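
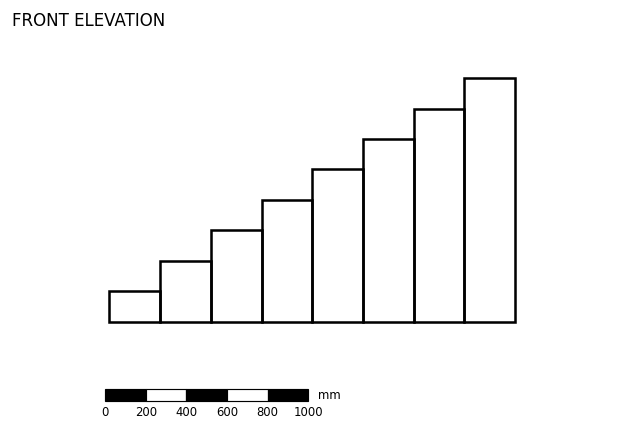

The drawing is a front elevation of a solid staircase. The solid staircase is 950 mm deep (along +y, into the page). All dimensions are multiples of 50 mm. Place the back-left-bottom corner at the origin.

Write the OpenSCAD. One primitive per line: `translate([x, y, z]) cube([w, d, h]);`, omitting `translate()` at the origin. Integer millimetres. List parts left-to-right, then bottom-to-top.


cube([250, 950, 150]);
translate([250, 0, 0]) cube([250, 950, 300]);
translate([500, 0, 0]) cube([250, 950, 450]);
translate([750, 0, 0]) cube([250, 950, 600]);
translate([1000, 0, 0]) cube([250, 950, 750]);
translate([1250, 0, 0]) cube([250, 950, 900]);
translate([1500, 0, 0]) cube([250, 950, 1050]);
translate([1750, 0, 0]) cube([250, 950, 1200]);


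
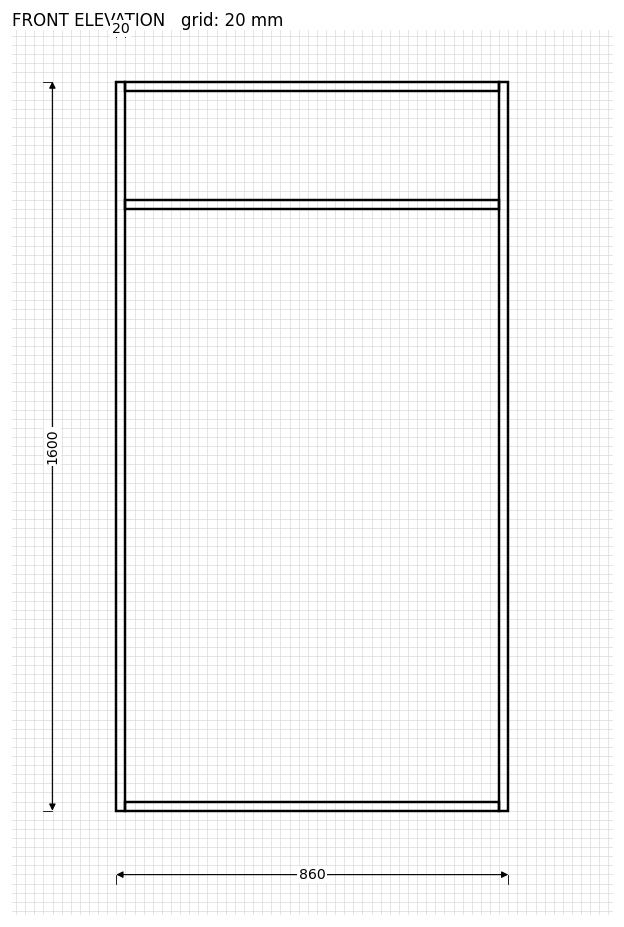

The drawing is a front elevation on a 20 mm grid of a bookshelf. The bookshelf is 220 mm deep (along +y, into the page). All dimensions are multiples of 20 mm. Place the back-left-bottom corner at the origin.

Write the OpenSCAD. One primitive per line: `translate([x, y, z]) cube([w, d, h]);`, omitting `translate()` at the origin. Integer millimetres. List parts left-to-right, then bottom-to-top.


cube([20, 220, 1600]);
translate([20, 0, 0]) cube([820, 220, 20]);
translate([20, 0, 1320]) cube([820, 220, 20]);
translate([20, 0, 1580]) cube([820, 220, 20]);
translate([840, 0, 0]) cube([20, 220, 1600]);


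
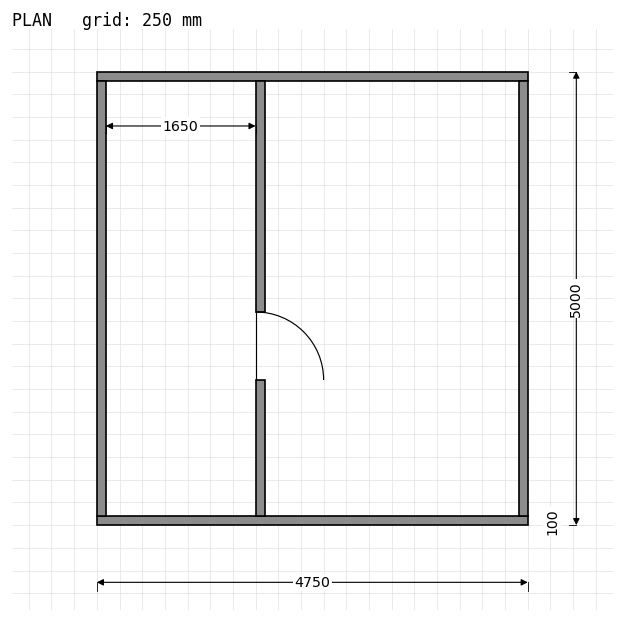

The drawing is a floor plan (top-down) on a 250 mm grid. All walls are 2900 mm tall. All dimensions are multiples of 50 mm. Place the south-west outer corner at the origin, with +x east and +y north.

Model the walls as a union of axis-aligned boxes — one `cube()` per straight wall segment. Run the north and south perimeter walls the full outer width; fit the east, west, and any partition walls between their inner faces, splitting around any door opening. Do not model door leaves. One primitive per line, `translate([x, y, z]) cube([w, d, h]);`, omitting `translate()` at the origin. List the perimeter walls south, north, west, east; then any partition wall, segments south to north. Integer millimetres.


cube([4750, 100, 2900]);
translate([0, 4900, 0]) cube([4750, 100, 2900]);
translate([0, 100, 0]) cube([100, 4800, 2900]);
translate([4650, 100, 0]) cube([100, 4800, 2900]);
translate([1750, 100, 0]) cube([100, 1500, 2900]);
translate([1750, 2350, 0]) cube([100, 2550, 2900]);


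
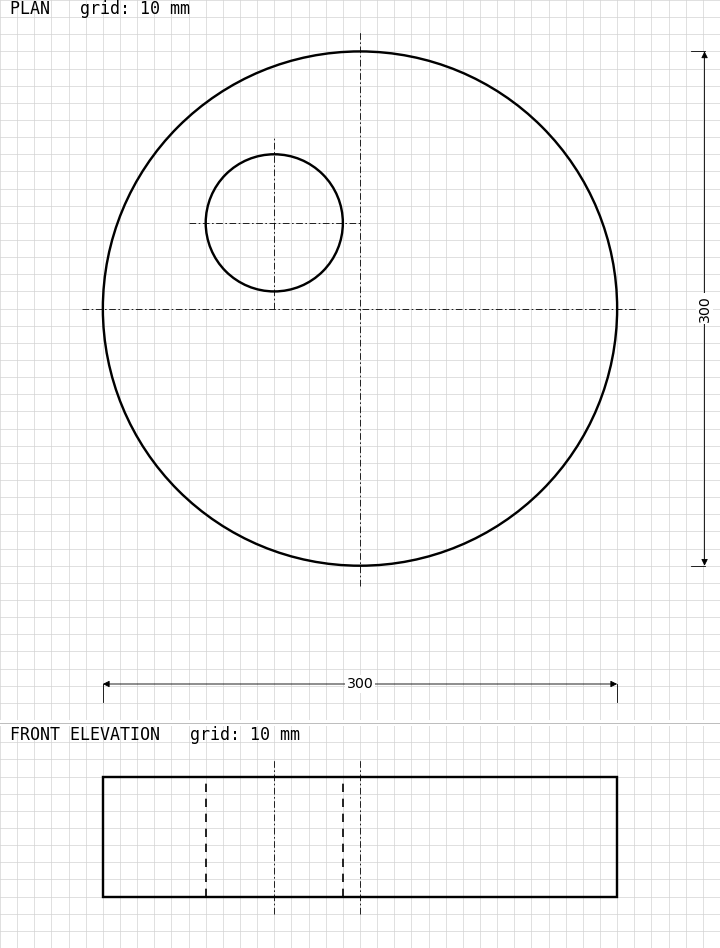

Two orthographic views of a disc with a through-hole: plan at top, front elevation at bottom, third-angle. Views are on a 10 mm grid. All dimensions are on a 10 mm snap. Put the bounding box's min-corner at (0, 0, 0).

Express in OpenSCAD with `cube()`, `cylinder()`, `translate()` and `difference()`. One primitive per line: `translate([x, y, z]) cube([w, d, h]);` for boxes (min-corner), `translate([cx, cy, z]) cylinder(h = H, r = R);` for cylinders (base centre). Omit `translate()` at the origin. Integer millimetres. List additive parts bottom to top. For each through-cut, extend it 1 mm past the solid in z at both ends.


difference() {
  translate([150, 150, 0]) cylinder(h = 70, r = 150);
  translate([100, 200, -1]) cylinder(h = 72, r = 40);
}


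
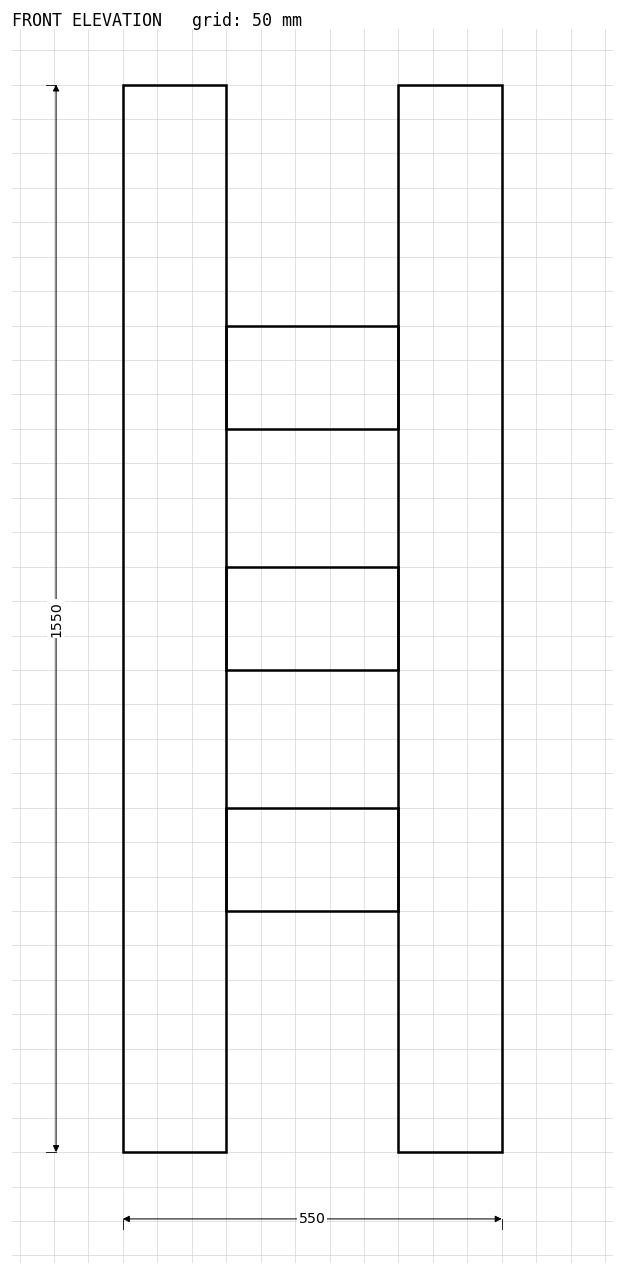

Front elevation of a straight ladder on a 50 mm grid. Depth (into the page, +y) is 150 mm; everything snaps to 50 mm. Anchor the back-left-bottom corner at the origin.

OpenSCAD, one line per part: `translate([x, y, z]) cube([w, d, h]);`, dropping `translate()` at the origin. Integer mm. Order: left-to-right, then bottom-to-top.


cube([150, 150, 1550]);
translate([150, 0, 350]) cube([250, 150, 150]);
translate([150, 0, 700]) cube([250, 150, 150]);
translate([150, 0, 1050]) cube([250, 150, 150]);
translate([400, 0, 0]) cube([150, 150, 1550]);


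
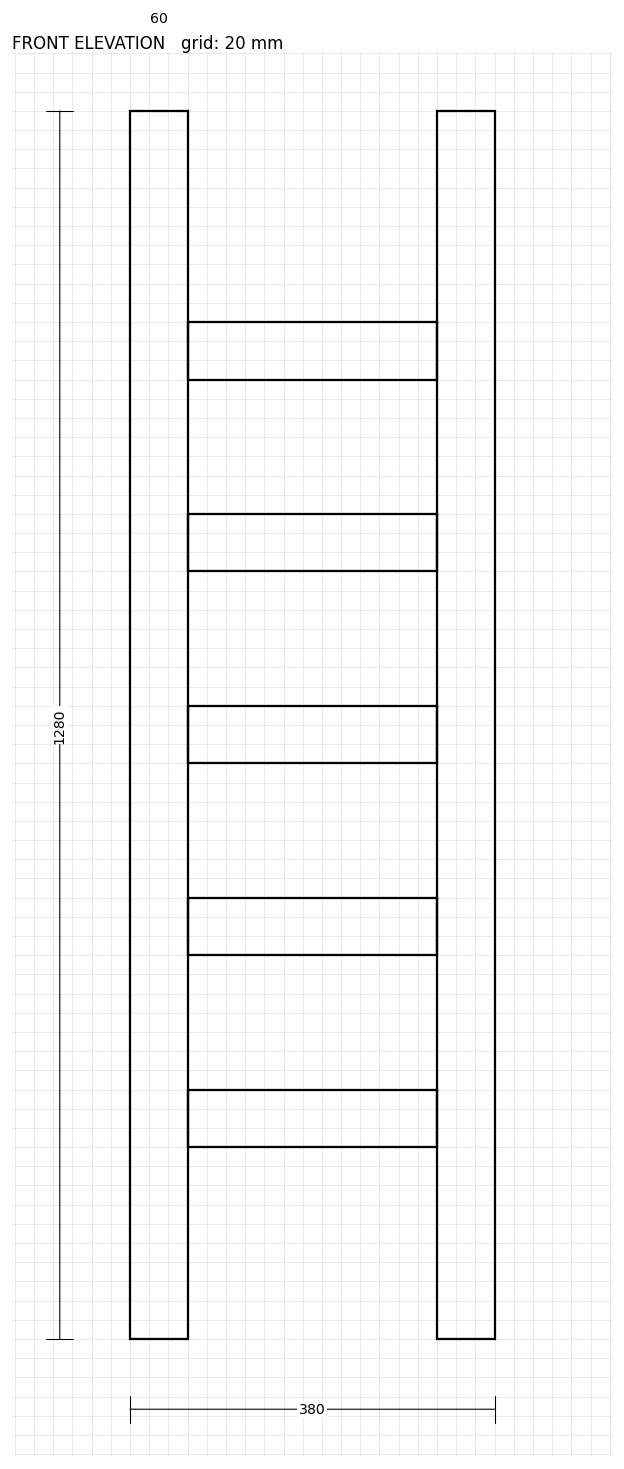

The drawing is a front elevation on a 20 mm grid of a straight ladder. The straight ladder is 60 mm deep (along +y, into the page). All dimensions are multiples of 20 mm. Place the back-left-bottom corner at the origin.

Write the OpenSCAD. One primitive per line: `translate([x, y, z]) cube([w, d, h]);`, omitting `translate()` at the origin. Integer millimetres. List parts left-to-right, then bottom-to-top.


cube([60, 60, 1280]);
translate([60, 0, 200]) cube([260, 60, 60]);
translate([60, 0, 400]) cube([260, 60, 60]);
translate([60, 0, 600]) cube([260, 60, 60]);
translate([60, 0, 800]) cube([260, 60, 60]);
translate([60, 0, 1000]) cube([260, 60, 60]);
translate([320, 0, 0]) cube([60, 60, 1280]);


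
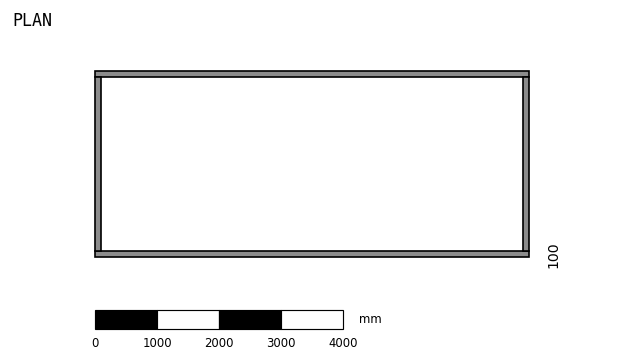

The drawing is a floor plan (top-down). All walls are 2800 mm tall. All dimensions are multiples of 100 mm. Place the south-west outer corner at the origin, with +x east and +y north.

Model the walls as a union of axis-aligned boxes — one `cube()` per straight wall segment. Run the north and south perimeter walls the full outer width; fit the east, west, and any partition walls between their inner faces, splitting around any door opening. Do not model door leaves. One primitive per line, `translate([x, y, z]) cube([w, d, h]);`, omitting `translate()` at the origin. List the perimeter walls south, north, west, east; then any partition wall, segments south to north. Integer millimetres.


cube([7000, 100, 2800]);
translate([0, 2900, 0]) cube([7000, 100, 2800]);
translate([0, 100, 0]) cube([100, 2800, 2800]);
translate([6900, 100, 0]) cube([100, 2800, 2800]);


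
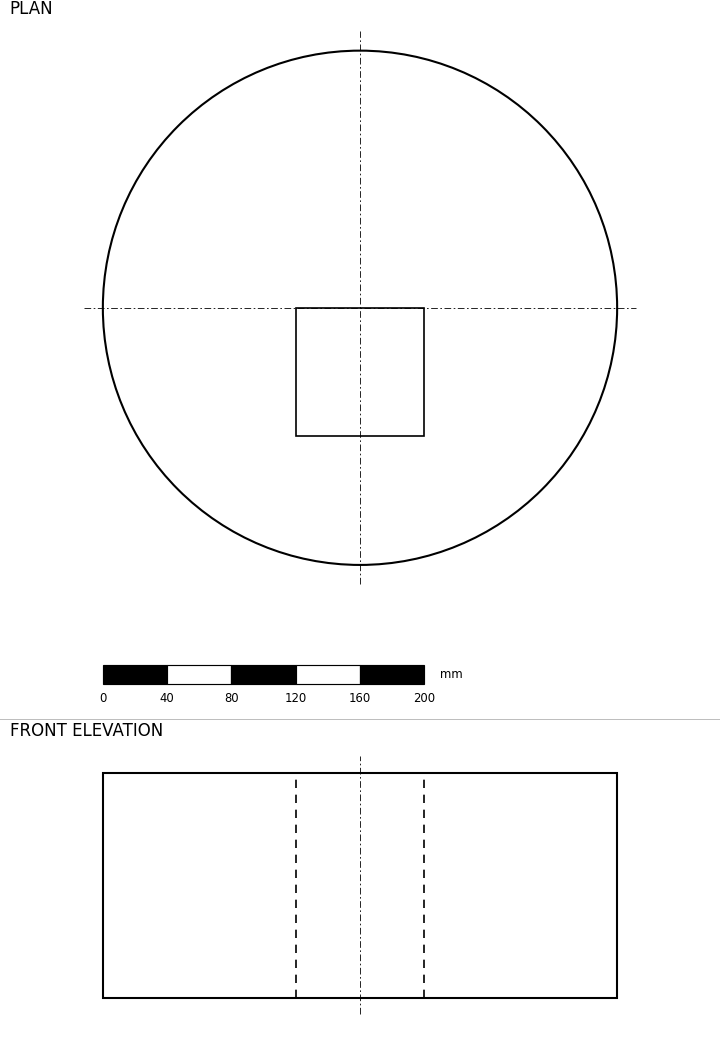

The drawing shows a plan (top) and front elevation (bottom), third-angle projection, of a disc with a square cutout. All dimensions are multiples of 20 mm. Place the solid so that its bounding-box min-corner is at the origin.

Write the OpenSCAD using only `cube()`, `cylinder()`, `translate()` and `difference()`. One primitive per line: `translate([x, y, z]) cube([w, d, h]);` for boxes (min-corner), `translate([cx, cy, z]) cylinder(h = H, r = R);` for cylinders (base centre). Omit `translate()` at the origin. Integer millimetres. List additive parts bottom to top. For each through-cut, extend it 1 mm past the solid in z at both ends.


difference() {
  translate([160, 160, 0]) cylinder(h = 140, r = 160);
  translate([120, 80, -1]) cube([80, 80, 142]);
}


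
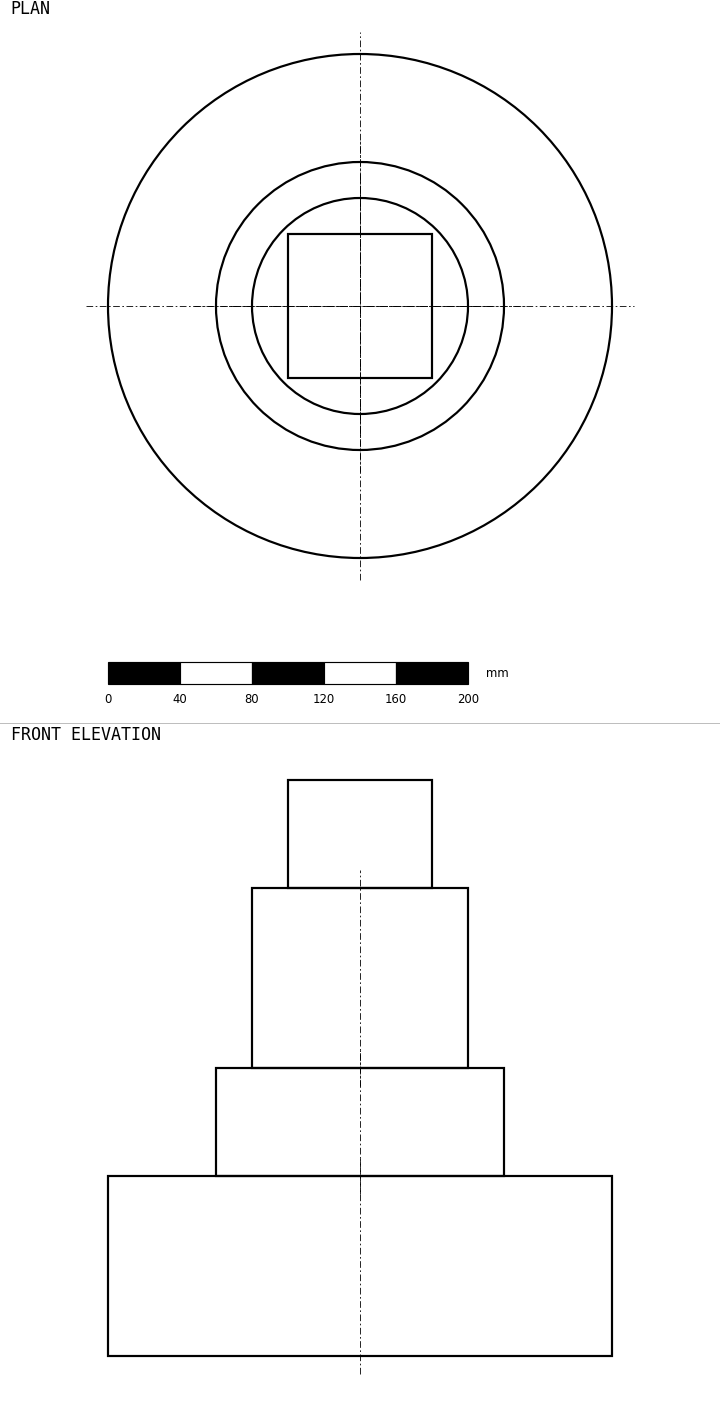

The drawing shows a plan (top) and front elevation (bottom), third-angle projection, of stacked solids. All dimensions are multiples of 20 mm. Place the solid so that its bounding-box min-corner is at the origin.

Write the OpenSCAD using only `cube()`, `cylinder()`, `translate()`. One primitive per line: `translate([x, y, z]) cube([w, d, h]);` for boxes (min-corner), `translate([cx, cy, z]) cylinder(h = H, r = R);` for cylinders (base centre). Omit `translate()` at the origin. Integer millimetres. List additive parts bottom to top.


translate([140, 140, 0]) cylinder(h = 100, r = 140);
translate([140, 140, 100]) cylinder(h = 60, r = 80);
translate([140, 140, 160]) cylinder(h = 100, r = 60);
translate([100, 100, 260]) cube([80, 80, 60]);


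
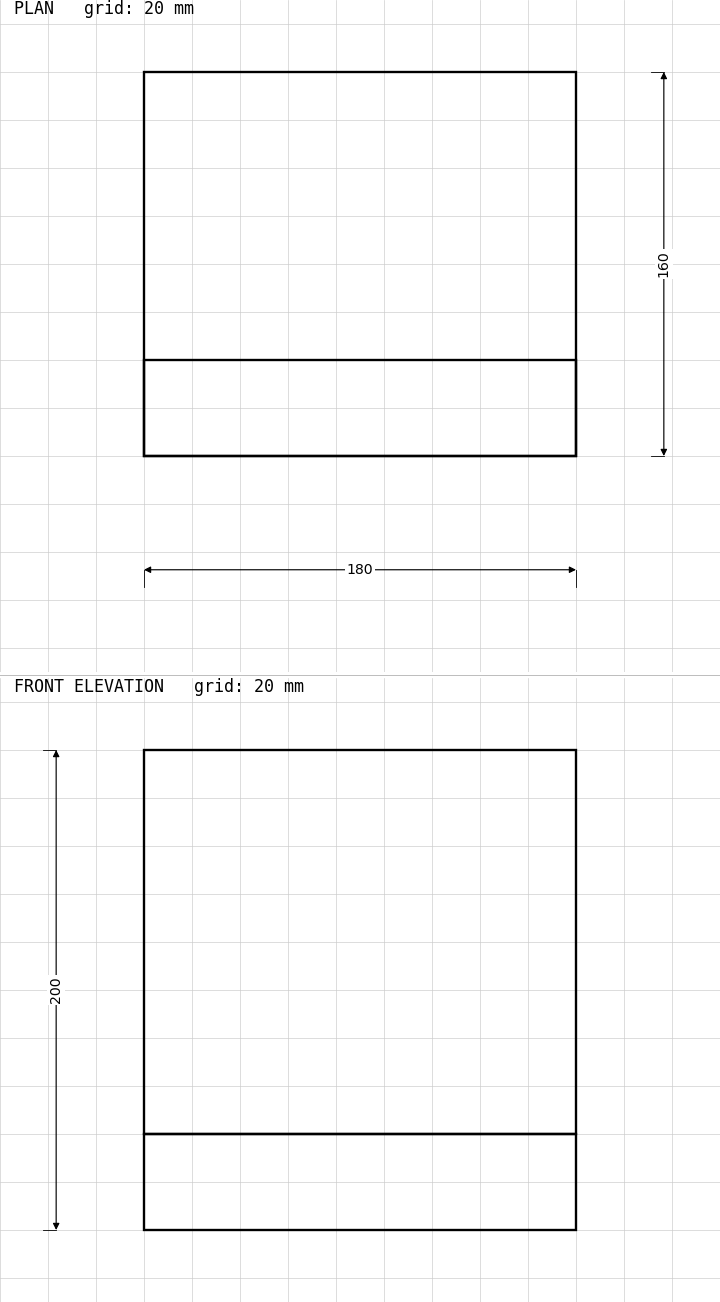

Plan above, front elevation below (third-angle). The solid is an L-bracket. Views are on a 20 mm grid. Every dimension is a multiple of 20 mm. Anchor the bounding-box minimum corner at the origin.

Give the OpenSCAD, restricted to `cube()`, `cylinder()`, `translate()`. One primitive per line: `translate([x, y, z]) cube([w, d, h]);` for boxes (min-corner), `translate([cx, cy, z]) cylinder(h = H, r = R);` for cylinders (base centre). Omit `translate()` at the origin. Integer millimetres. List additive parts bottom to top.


cube([180, 160, 40]);
translate([0, 0, 40]) cube([180, 40, 160]);


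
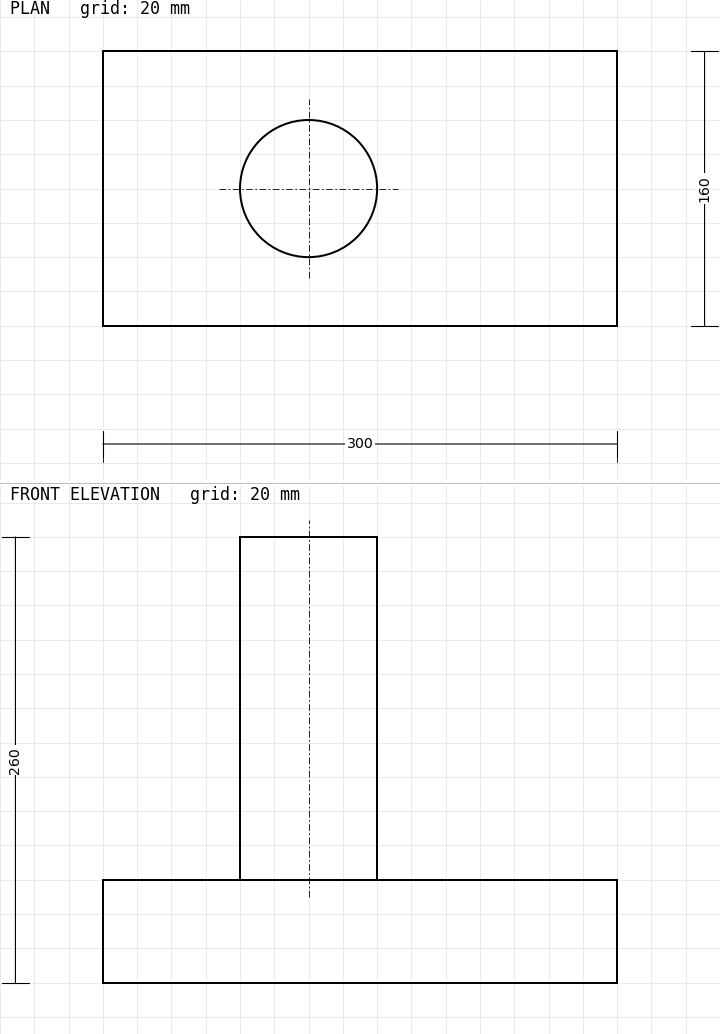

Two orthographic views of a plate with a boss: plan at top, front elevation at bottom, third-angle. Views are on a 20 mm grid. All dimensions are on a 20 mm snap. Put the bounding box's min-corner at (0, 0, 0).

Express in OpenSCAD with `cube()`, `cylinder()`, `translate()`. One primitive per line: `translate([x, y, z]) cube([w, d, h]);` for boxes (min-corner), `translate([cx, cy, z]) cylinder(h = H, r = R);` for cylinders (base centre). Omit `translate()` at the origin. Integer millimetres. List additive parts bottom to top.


cube([300, 160, 60]);
translate([120, 80, 60]) cylinder(h = 200, r = 40);


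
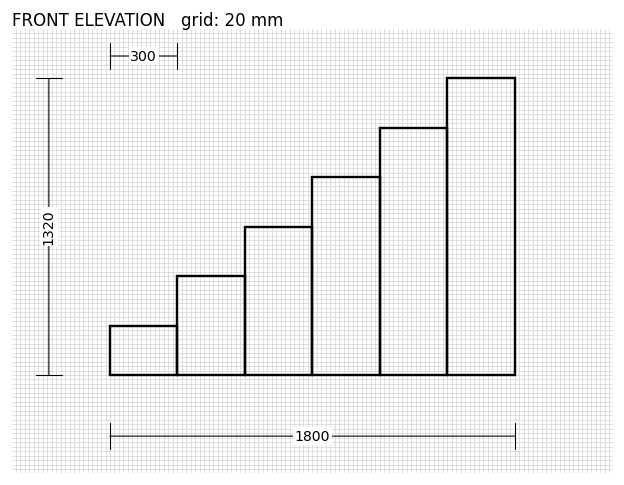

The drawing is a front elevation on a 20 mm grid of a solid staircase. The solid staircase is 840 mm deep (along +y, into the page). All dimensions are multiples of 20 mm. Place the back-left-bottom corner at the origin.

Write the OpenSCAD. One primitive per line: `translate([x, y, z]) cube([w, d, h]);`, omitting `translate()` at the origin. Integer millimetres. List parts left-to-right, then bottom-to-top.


cube([300, 840, 220]);
translate([300, 0, 0]) cube([300, 840, 440]);
translate([600, 0, 0]) cube([300, 840, 660]);
translate([900, 0, 0]) cube([300, 840, 880]);
translate([1200, 0, 0]) cube([300, 840, 1100]);
translate([1500, 0, 0]) cube([300, 840, 1320]);


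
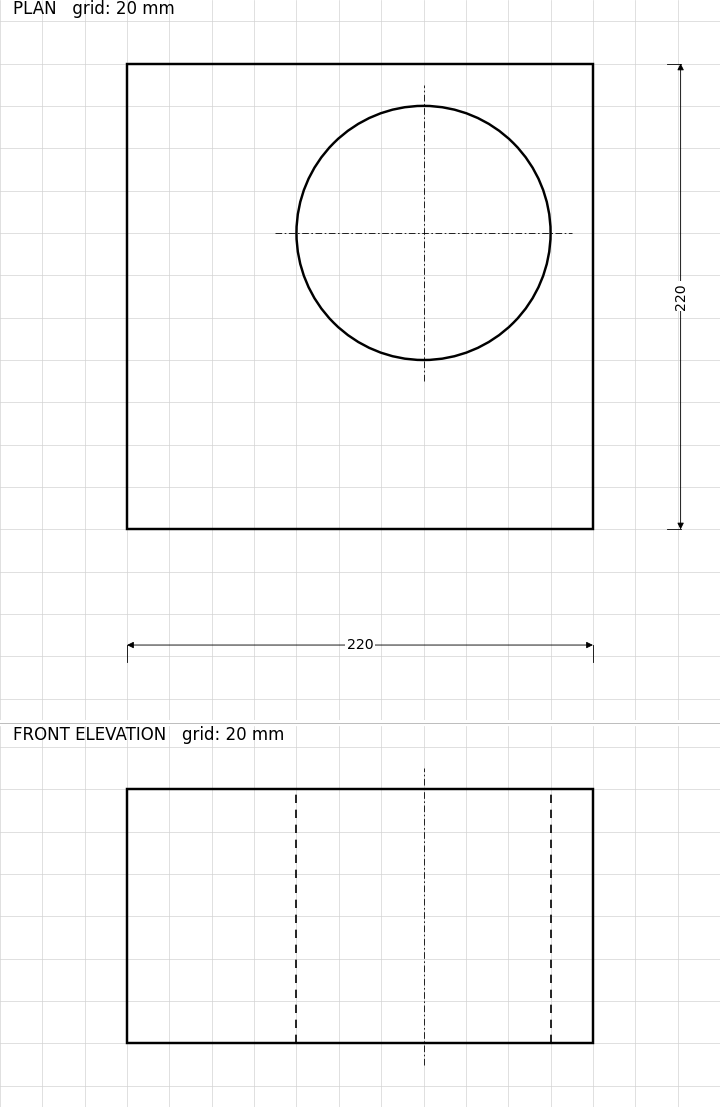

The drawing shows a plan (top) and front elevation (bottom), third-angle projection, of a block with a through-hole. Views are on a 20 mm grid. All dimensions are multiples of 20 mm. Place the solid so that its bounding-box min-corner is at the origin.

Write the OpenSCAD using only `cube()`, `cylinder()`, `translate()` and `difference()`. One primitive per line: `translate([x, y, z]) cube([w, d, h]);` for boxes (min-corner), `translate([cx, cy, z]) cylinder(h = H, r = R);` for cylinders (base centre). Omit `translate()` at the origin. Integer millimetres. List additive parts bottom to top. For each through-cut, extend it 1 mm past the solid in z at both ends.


difference() {
  cube([220, 220, 120]);
  translate([140, 140, -1]) cylinder(h = 122, r = 60);
}


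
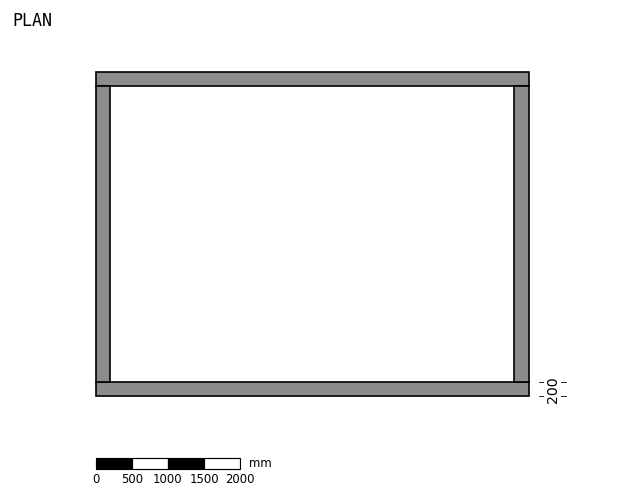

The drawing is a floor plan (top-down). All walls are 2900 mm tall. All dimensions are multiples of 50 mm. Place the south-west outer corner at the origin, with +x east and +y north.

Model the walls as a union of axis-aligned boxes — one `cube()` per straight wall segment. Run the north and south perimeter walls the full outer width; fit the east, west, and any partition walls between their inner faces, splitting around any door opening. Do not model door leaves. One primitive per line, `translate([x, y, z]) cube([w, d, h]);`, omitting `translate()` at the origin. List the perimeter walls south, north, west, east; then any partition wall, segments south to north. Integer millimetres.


cube([6000, 200, 2900]);
translate([0, 4300, 0]) cube([6000, 200, 2900]);
translate([0, 200, 0]) cube([200, 4100, 2900]);
translate([5800, 200, 0]) cube([200, 4100, 2900]);


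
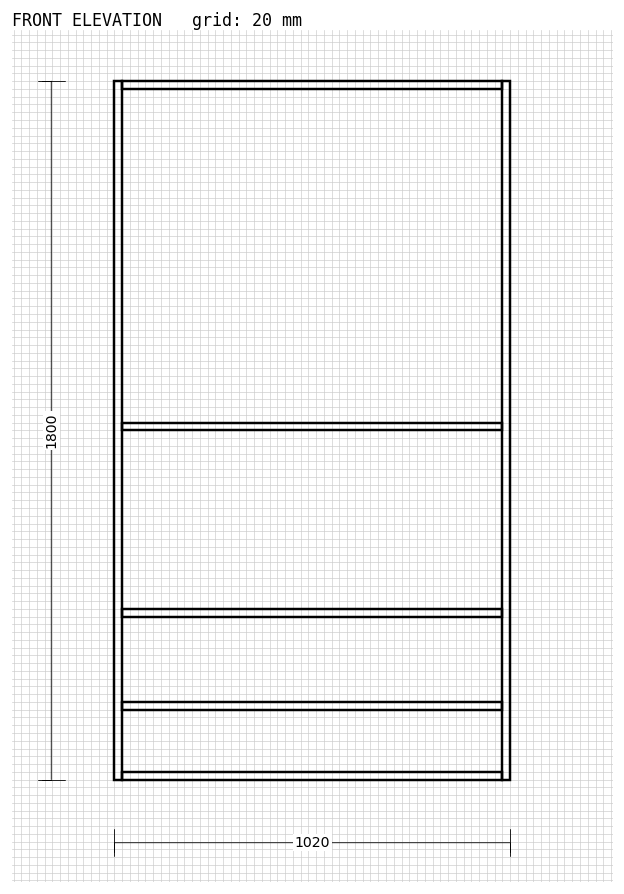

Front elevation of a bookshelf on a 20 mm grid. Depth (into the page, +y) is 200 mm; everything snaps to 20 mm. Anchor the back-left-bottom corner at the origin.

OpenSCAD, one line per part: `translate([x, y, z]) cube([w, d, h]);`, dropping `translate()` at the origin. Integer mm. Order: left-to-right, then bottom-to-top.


cube([20, 200, 1800]);
translate([20, 0, 0]) cube([980, 200, 20]);
translate([20, 0, 180]) cube([980, 200, 20]);
translate([20, 0, 420]) cube([980, 200, 20]);
translate([20, 0, 900]) cube([980, 200, 20]);
translate([20, 0, 1780]) cube([980, 200, 20]);
translate([1000, 0, 0]) cube([20, 200, 1800]);


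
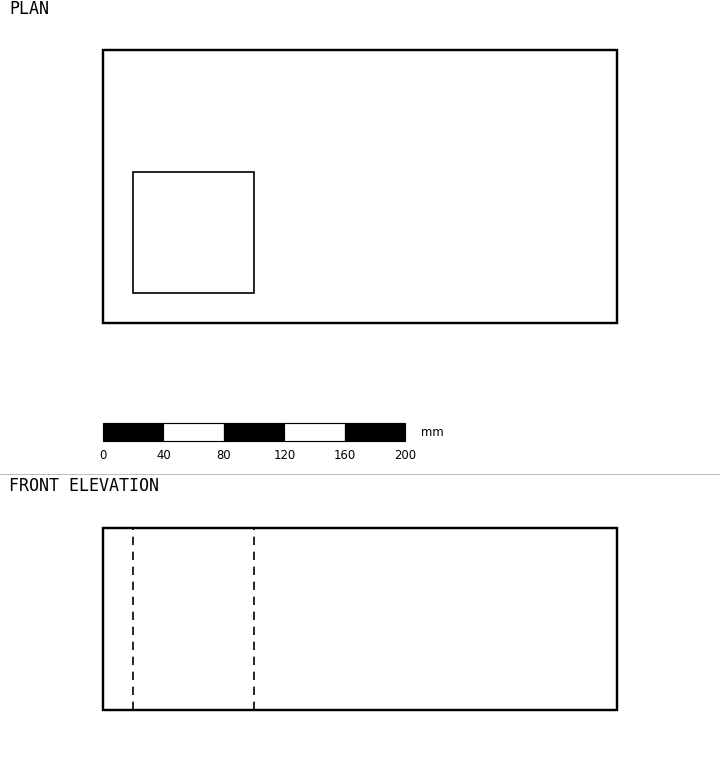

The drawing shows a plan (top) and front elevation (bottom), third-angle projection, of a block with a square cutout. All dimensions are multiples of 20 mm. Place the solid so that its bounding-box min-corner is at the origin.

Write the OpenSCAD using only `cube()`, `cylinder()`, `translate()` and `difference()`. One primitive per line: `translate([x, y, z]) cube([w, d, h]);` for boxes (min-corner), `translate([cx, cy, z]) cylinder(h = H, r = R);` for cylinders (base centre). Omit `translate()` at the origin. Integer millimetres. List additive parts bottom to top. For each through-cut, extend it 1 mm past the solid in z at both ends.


difference() {
  cube([340, 180, 120]);
  translate([20, 20, -1]) cube([80, 80, 122]);
}


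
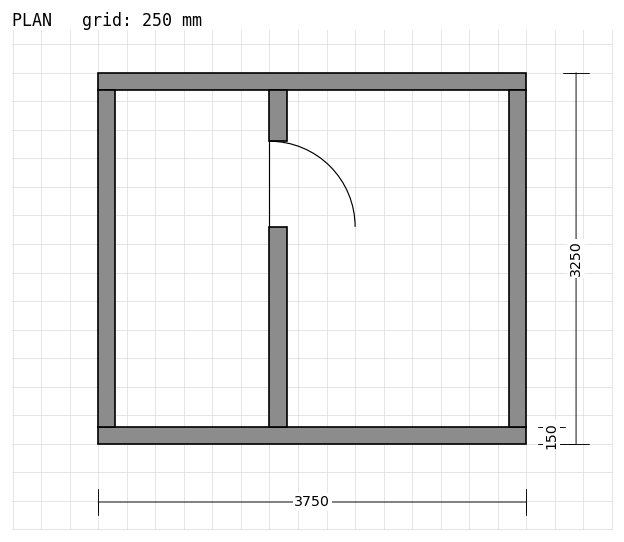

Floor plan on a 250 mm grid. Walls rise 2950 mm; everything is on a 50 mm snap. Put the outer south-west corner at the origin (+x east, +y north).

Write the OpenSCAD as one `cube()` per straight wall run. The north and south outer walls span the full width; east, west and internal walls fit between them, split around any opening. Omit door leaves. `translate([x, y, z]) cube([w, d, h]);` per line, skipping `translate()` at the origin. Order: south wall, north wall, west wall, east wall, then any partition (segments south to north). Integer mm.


cube([3750, 150, 2950]);
translate([0, 3100, 0]) cube([3750, 150, 2950]);
translate([0, 150, 0]) cube([150, 2950, 2950]);
translate([3600, 150, 0]) cube([150, 2950, 2950]);
translate([1500, 150, 0]) cube([150, 1750, 2950]);
translate([1500, 2650, 0]) cube([150, 450, 2950]);


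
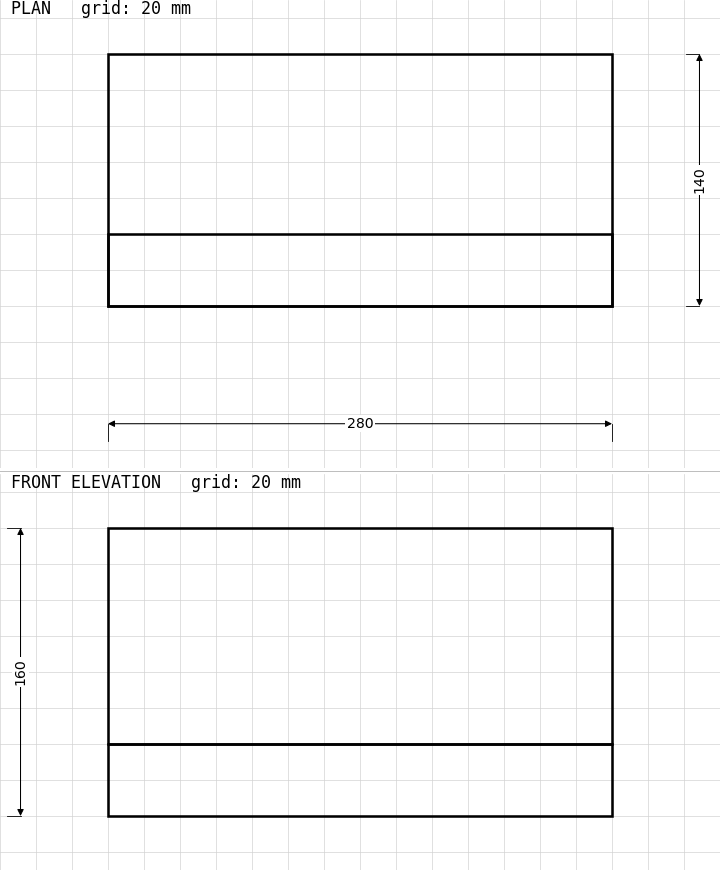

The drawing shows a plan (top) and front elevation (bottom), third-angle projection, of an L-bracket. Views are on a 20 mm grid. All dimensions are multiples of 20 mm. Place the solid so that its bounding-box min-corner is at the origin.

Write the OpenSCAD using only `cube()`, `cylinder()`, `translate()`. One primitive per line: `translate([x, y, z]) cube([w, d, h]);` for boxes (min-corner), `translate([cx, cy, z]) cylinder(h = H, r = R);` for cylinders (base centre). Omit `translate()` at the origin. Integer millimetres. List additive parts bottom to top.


cube([280, 140, 40]);
translate([0, 0, 40]) cube([280, 40, 120]);


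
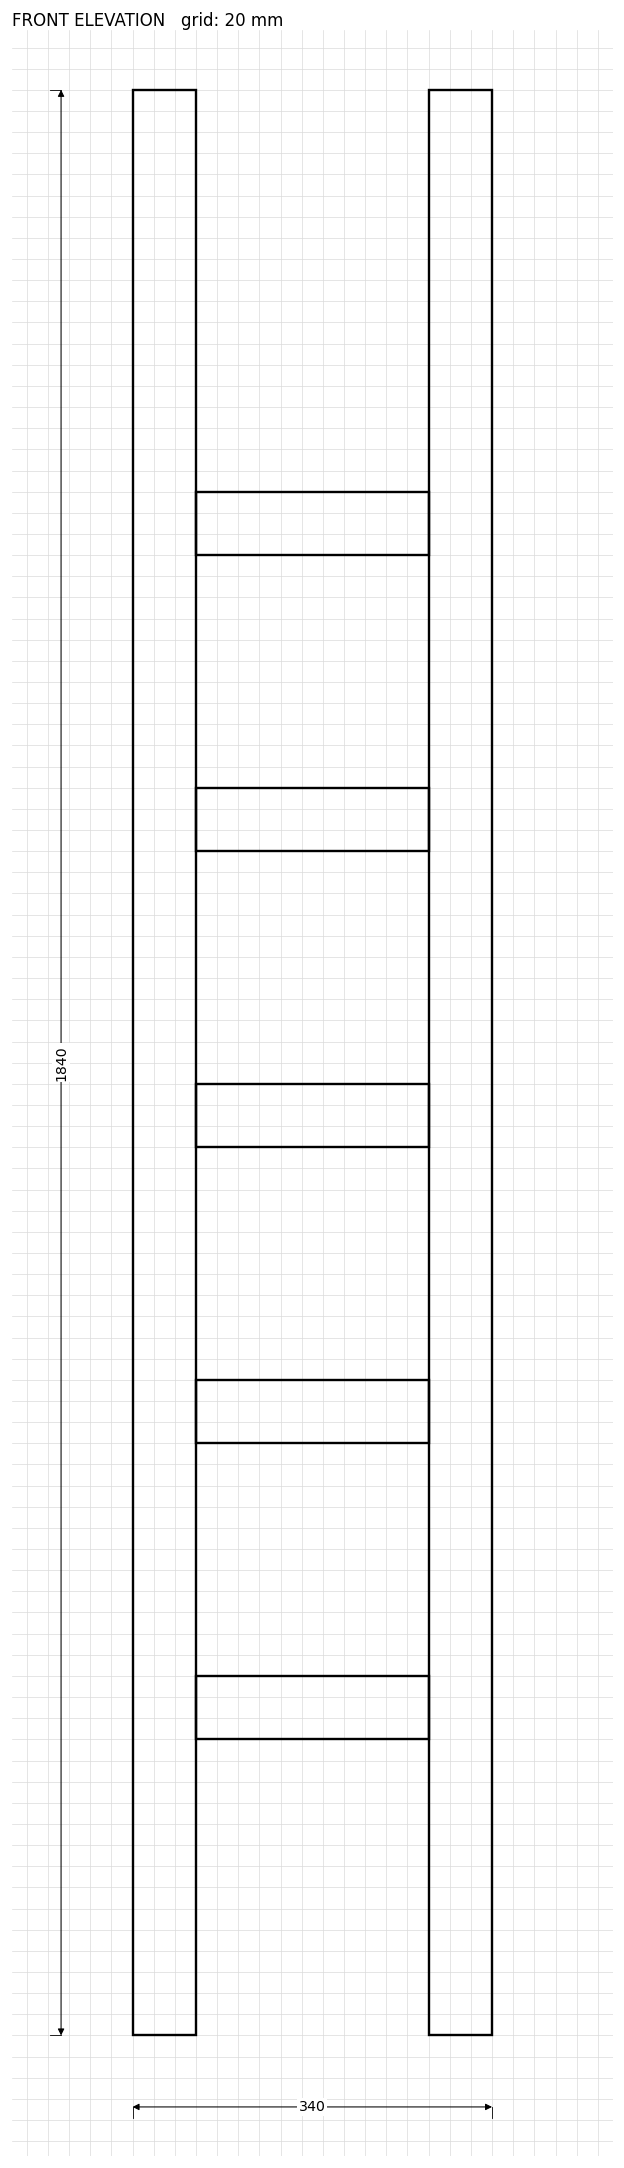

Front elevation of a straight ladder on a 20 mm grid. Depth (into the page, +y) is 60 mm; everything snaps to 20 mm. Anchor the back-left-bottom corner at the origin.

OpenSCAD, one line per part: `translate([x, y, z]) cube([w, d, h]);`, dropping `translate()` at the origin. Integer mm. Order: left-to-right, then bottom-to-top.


cube([60, 60, 1840]);
translate([60, 0, 280]) cube([220, 60, 60]);
translate([60, 0, 560]) cube([220, 60, 60]);
translate([60, 0, 840]) cube([220, 60, 60]);
translate([60, 0, 1120]) cube([220, 60, 60]);
translate([60, 0, 1400]) cube([220, 60, 60]);
translate([280, 0, 0]) cube([60, 60, 1840]);


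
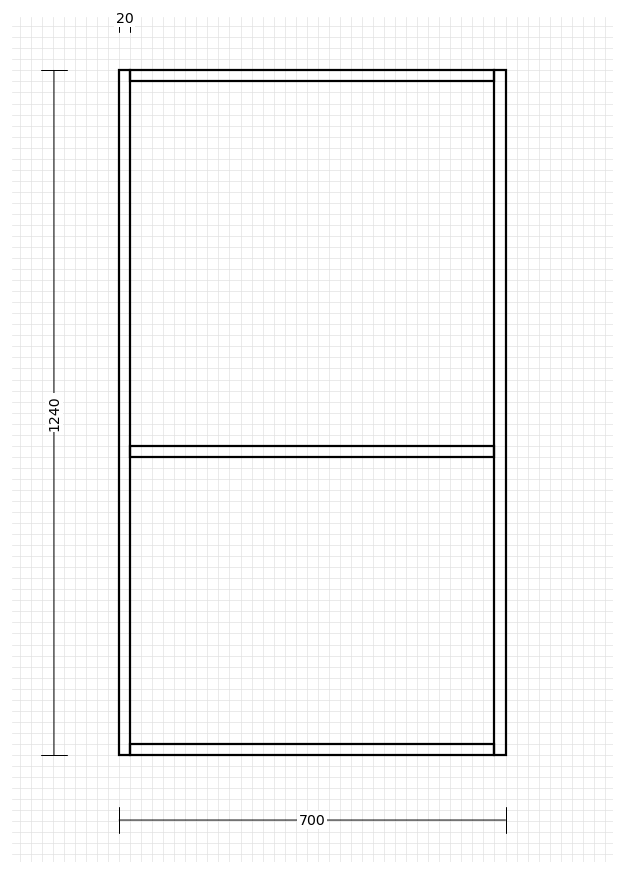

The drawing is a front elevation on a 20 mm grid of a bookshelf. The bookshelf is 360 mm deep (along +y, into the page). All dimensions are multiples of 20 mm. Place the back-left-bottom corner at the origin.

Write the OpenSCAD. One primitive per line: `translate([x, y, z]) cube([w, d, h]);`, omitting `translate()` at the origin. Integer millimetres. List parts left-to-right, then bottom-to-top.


cube([20, 360, 1240]);
translate([20, 0, 0]) cube([660, 360, 20]);
translate([20, 0, 540]) cube([660, 360, 20]);
translate([20, 0, 1220]) cube([660, 360, 20]);
translate([680, 0, 0]) cube([20, 360, 1240]);


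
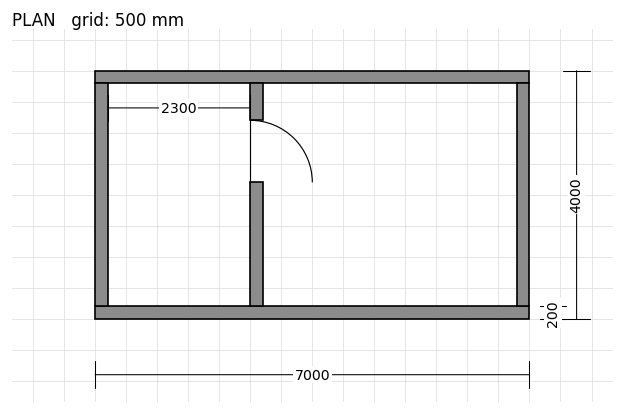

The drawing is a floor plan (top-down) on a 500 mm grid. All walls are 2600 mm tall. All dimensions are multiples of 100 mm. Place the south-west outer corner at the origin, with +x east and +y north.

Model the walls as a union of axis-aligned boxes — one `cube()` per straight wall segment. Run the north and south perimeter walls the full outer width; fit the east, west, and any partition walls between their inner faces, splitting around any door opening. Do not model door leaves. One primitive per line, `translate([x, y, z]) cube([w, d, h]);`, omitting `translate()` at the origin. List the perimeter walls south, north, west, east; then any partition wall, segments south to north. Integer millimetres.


cube([7000, 200, 2600]);
translate([0, 3800, 0]) cube([7000, 200, 2600]);
translate([0, 200, 0]) cube([200, 3600, 2600]);
translate([6800, 200, 0]) cube([200, 3600, 2600]);
translate([2500, 200, 0]) cube([200, 2000, 2600]);
translate([2500, 3200, 0]) cube([200, 600, 2600]);


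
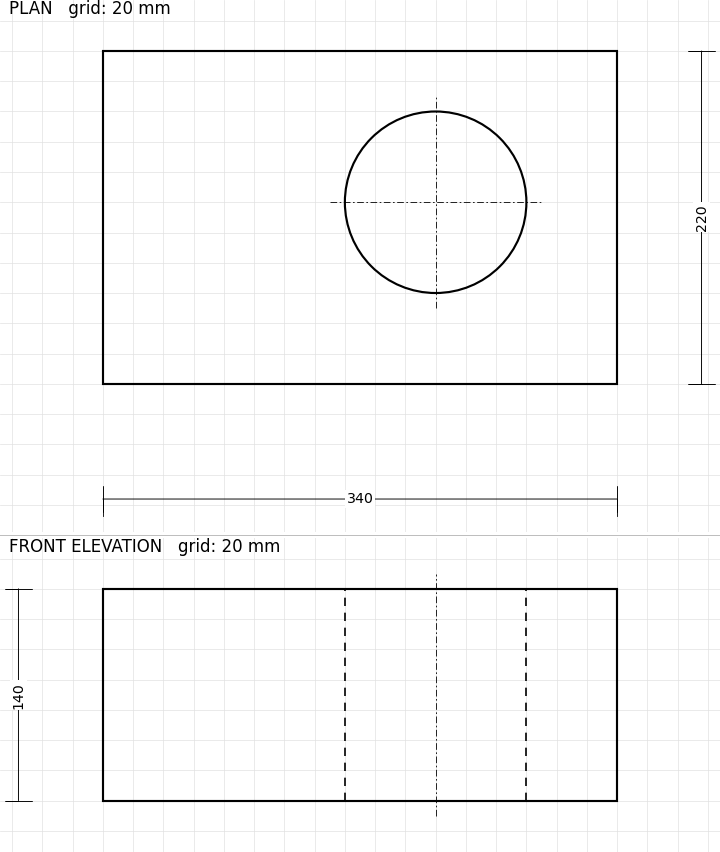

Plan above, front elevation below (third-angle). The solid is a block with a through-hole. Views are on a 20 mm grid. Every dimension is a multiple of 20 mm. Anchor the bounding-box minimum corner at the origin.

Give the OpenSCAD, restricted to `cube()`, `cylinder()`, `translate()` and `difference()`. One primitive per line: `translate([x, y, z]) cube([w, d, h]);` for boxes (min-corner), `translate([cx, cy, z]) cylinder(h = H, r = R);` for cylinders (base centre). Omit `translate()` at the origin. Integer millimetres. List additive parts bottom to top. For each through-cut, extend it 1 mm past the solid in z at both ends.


difference() {
  cube([340, 220, 140]);
  translate([220, 120, -1]) cylinder(h = 142, r = 60);
}


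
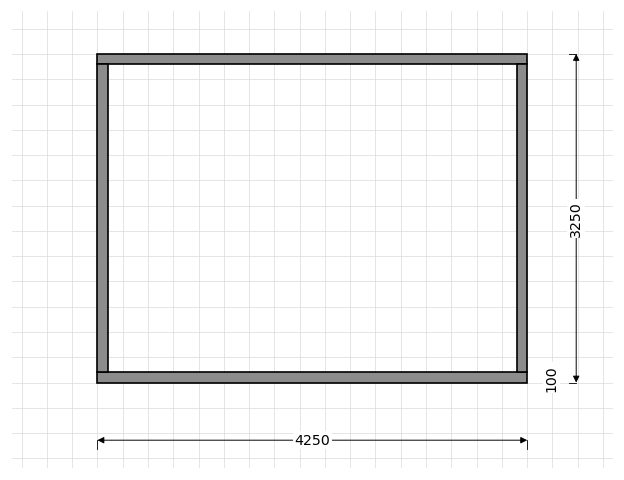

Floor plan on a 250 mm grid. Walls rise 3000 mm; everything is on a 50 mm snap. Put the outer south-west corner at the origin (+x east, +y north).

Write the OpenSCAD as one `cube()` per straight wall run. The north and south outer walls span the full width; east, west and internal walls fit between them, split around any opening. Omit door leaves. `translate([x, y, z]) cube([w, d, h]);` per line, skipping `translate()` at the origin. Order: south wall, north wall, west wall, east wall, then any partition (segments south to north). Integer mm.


cube([4250, 100, 3000]);
translate([0, 3150, 0]) cube([4250, 100, 3000]);
translate([0, 100, 0]) cube([100, 3050, 3000]);
translate([4150, 100, 0]) cube([100, 3050, 3000]);


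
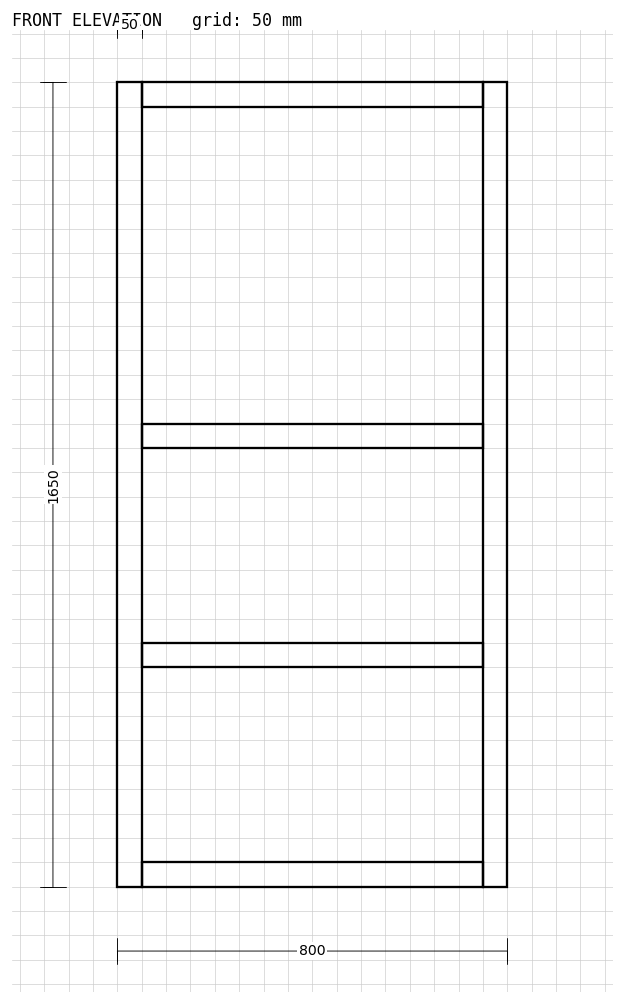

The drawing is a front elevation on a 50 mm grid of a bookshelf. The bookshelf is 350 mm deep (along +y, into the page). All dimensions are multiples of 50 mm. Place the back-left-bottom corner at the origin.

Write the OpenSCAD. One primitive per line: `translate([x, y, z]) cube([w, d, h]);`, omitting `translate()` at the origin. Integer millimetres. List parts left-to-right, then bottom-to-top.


cube([50, 350, 1650]);
translate([50, 0, 0]) cube([700, 350, 50]);
translate([50, 0, 450]) cube([700, 350, 50]);
translate([50, 0, 900]) cube([700, 350, 50]);
translate([50, 0, 1600]) cube([700, 350, 50]);
translate([750, 0, 0]) cube([50, 350, 1650]);


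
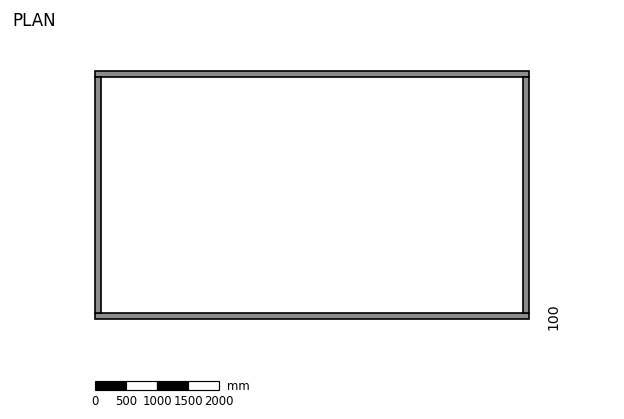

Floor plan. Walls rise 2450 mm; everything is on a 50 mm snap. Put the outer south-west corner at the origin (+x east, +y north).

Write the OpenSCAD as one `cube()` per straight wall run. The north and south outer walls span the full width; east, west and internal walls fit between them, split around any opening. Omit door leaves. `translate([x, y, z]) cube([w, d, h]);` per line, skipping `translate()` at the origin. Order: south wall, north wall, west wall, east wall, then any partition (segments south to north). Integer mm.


cube([7000, 100, 2450]);
translate([0, 3900, 0]) cube([7000, 100, 2450]);
translate([0, 100, 0]) cube([100, 3800, 2450]);
translate([6900, 100, 0]) cube([100, 3800, 2450]);


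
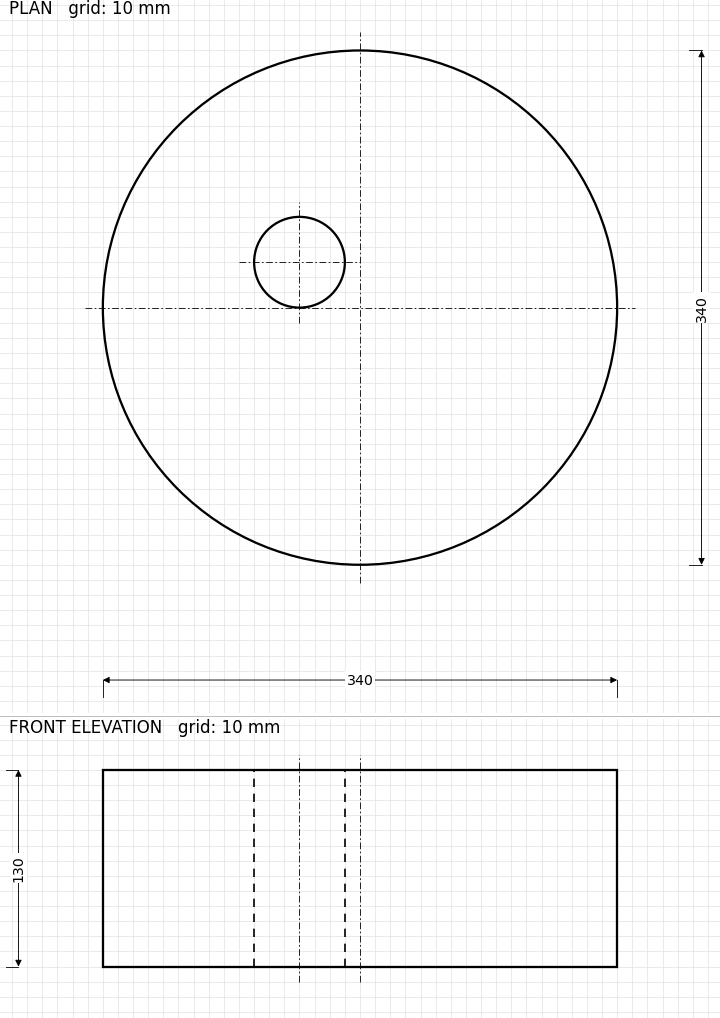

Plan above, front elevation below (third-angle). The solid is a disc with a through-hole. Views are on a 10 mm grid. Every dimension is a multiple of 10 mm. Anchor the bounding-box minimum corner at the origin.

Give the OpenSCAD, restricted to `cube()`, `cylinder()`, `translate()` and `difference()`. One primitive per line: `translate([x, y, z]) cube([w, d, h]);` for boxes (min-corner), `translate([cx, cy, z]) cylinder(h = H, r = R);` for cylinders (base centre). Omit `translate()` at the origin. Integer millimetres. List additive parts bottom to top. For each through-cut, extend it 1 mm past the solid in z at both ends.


difference() {
  translate([170, 170, 0]) cylinder(h = 130, r = 170);
  translate([130, 200, -1]) cylinder(h = 132, r = 30);
}


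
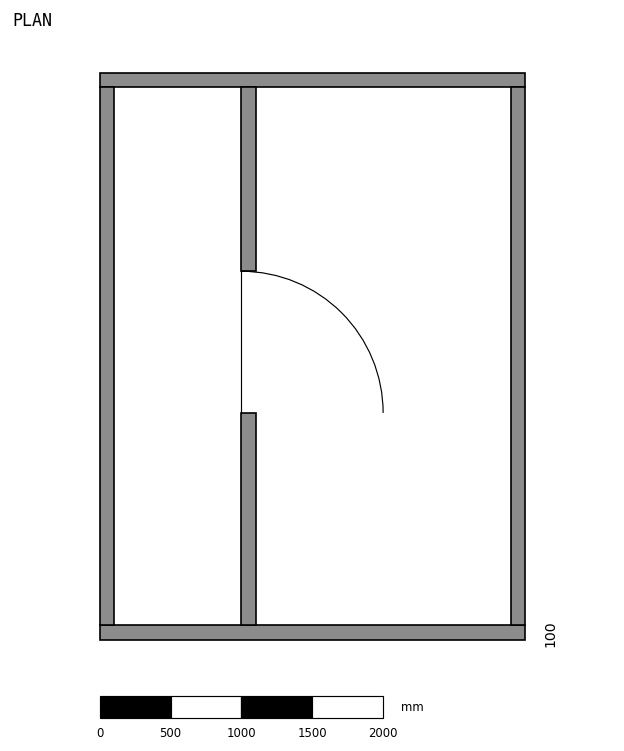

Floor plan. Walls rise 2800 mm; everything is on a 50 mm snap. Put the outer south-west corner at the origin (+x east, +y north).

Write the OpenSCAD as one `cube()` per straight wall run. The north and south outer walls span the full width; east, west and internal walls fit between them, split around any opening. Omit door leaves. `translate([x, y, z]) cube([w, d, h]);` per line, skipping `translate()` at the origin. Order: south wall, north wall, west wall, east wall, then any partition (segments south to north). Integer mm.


cube([3000, 100, 2800]);
translate([0, 3900, 0]) cube([3000, 100, 2800]);
translate([0, 100, 0]) cube([100, 3800, 2800]);
translate([2900, 100, 0]) cube([100, 3800, 2800]);
translate([1000, 100, 0]) cube([100, 1500, 2800]);
translate([1000, 2600, 0]) cube([100, 1300, 2800]);


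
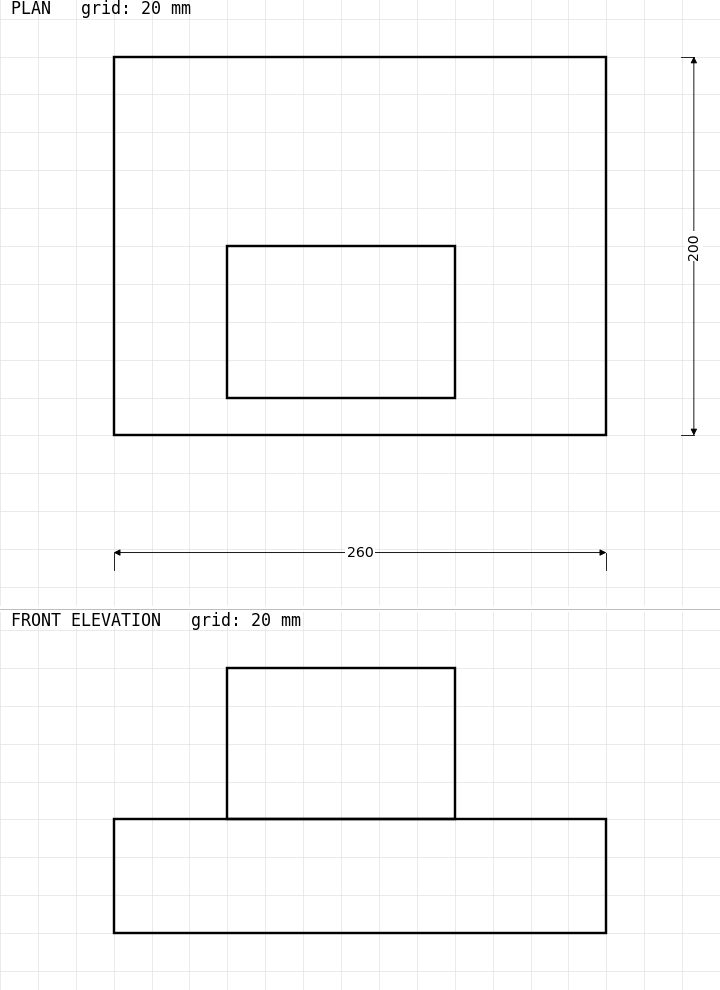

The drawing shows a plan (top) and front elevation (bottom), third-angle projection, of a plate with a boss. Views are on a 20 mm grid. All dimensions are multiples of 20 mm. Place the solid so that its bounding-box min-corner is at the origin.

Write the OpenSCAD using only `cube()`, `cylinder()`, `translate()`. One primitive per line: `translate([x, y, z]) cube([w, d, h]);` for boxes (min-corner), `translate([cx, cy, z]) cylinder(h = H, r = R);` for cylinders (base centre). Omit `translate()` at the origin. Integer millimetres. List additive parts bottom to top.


cube([260, 200, 60]);
translate([60, 20, 60]) cube([120, 80, 80]);


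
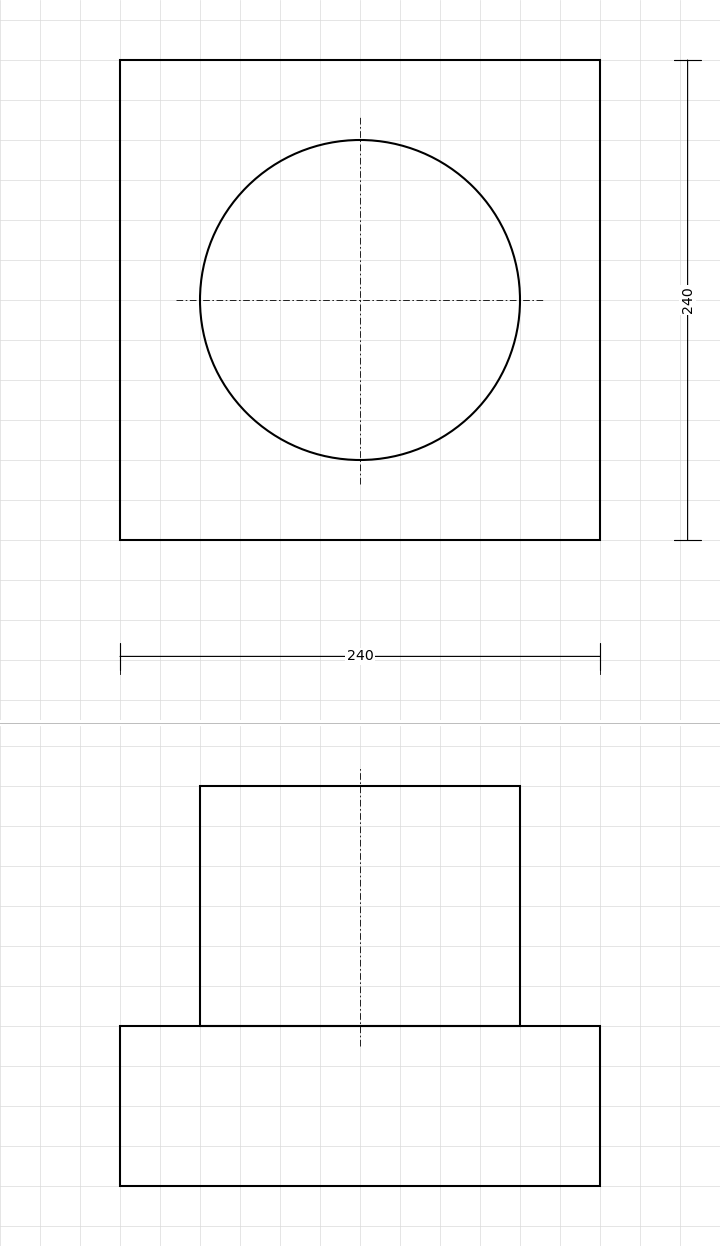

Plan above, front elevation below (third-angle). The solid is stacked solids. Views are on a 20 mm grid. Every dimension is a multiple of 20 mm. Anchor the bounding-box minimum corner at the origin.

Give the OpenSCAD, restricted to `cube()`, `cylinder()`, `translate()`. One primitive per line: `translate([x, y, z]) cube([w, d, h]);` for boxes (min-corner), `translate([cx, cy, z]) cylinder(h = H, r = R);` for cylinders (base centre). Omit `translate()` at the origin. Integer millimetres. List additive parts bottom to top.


cube([240, 240, 80]);
translate([120, 120, 80]) cylinder(h = 120, r = 80);


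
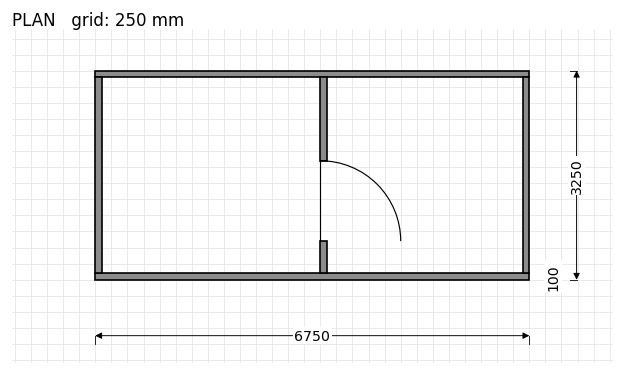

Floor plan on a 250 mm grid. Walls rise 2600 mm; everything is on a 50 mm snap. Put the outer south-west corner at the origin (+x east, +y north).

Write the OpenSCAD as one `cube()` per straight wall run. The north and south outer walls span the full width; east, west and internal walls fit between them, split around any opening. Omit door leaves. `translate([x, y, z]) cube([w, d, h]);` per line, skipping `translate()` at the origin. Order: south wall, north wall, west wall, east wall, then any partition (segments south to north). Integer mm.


cube([6750, 100, 2600]);
translate([0, 3150, 0]) cube([6750, 100, 2600]);
translate([0, 100, 0]) cube([100, 3050, 2600]);
translate([6650, 100, 0]) cube([100, 3050, 2600]);
translate([3500, 100, 0]) cube([100, 500, 2600]);
translate([3500, 1850, 0]) cube([100, 1300, 2600]);


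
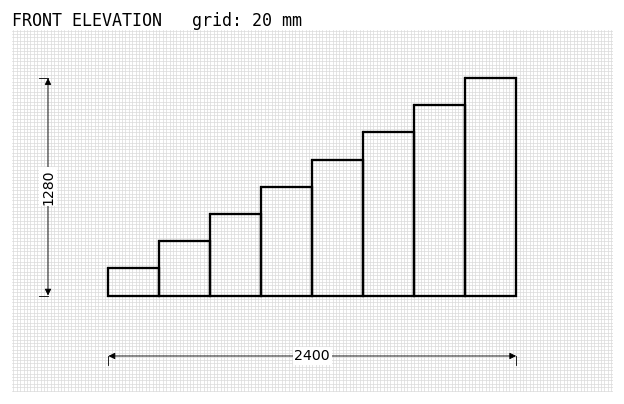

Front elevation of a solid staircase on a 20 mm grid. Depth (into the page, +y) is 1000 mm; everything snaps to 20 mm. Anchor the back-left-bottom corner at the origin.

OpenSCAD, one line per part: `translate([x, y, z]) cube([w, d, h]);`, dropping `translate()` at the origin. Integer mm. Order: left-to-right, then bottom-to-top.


cube([300, 1000, 160]);
translate([300, 0, 0]) cube([300, 1000, 320]);
translate([600, 0, 0]) cube([300, 1000, 480]);
translate([900, 0, 0]) cube([300, 1000, 640]);
translate([1200, 0, 0]) cube([300, 1000, 800]);
translate([1500, 0, 0]) cube([300, 1000, 960]);
translate([1800, 0, 0]) cube([300, 1000, 1120]);
translate([2100, 0, 0]) cube([300, 1000, 1280]);


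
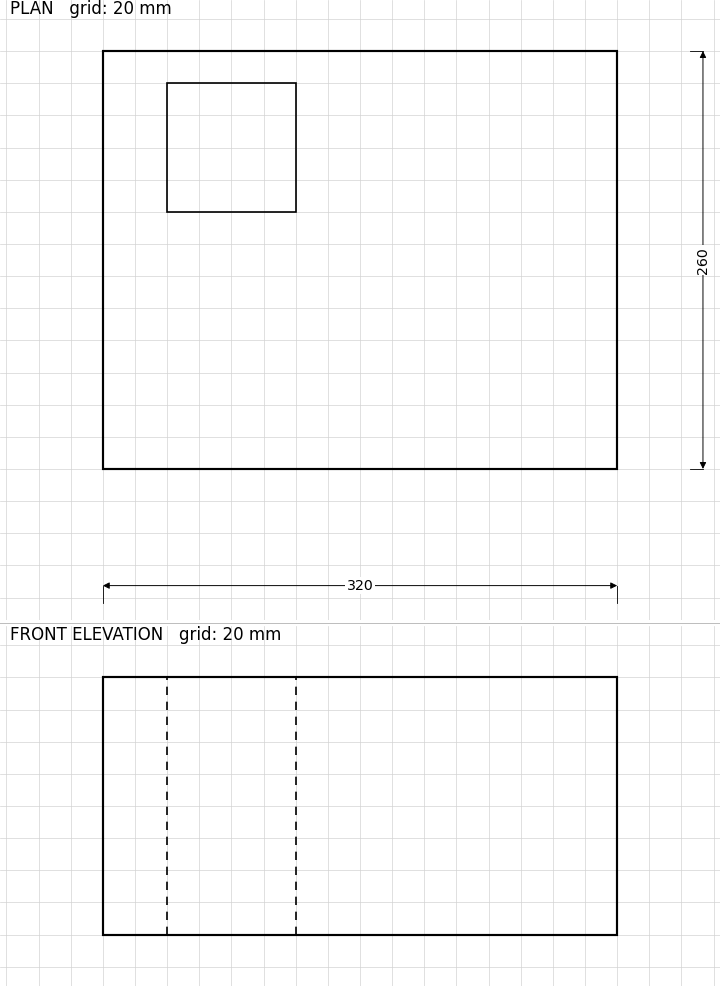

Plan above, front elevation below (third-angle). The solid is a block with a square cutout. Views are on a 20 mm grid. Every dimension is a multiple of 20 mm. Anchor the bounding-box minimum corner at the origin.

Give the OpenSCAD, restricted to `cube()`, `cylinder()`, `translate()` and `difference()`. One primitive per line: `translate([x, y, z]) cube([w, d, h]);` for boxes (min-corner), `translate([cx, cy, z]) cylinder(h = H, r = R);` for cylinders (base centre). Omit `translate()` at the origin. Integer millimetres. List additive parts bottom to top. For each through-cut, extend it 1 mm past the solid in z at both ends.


difference() {
  cube([320, 260, 160]);
  translate([40, 160, -1]) cube([80, 80, 162]);
}


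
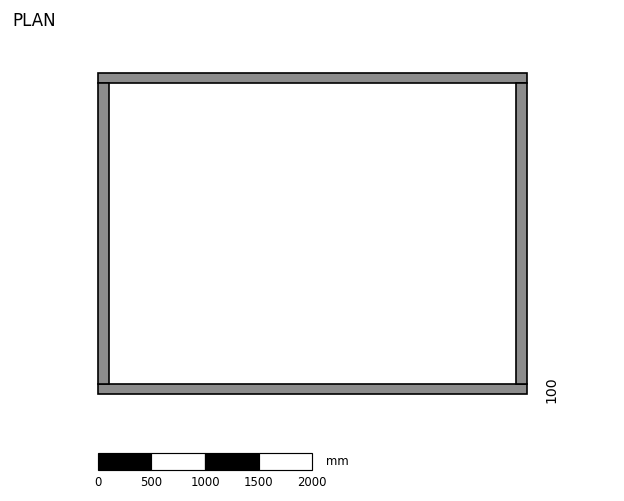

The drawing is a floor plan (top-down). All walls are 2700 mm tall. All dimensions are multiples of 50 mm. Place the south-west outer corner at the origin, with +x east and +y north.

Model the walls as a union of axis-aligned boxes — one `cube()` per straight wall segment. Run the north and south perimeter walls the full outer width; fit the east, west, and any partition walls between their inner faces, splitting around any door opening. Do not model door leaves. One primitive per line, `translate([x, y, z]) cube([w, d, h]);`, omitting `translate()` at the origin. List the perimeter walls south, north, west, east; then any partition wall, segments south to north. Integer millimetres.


cube([4000, 100, 2700]);
translate([0, 2900, 0]) cube([4000, 100, 2700]);
translate([0, 100, 0]) cube([100, 2800, 2700]);
translate([3900, 100, 0]) cube([100, 2800, 2700]);


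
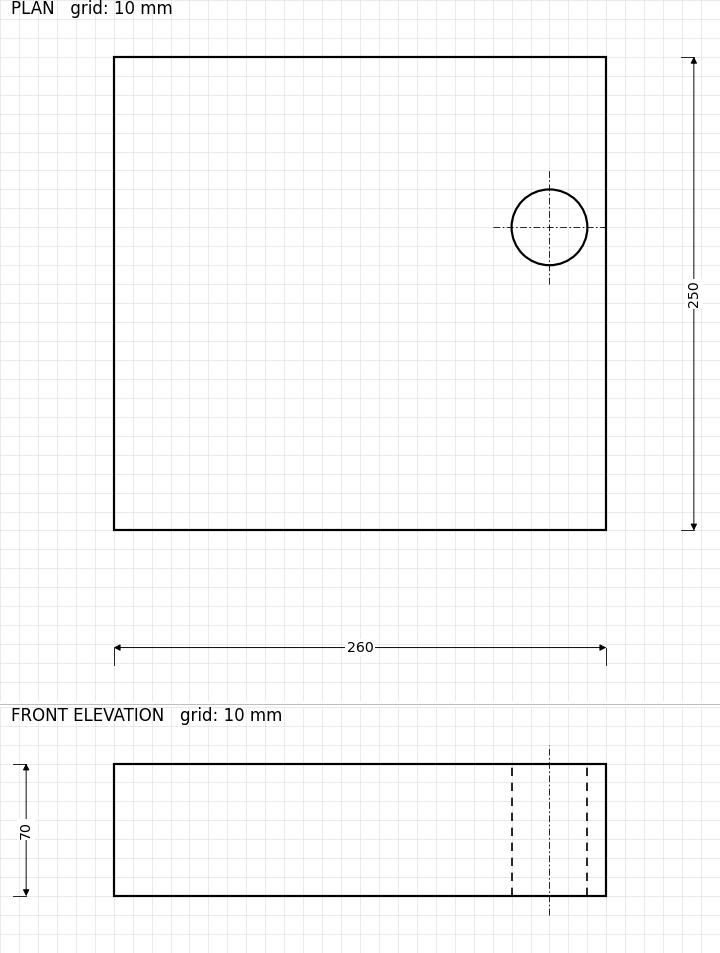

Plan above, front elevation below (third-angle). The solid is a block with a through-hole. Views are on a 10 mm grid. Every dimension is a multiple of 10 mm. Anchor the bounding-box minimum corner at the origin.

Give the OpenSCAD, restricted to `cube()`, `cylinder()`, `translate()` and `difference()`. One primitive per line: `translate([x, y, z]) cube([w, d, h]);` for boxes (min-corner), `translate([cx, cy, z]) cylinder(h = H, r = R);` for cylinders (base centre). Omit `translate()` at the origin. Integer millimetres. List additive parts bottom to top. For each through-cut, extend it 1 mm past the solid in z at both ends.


difference() {
  cube([260, 250, 70]);
  translate([230, 160, -1]) cylinder(h = 72, r = 20);
}


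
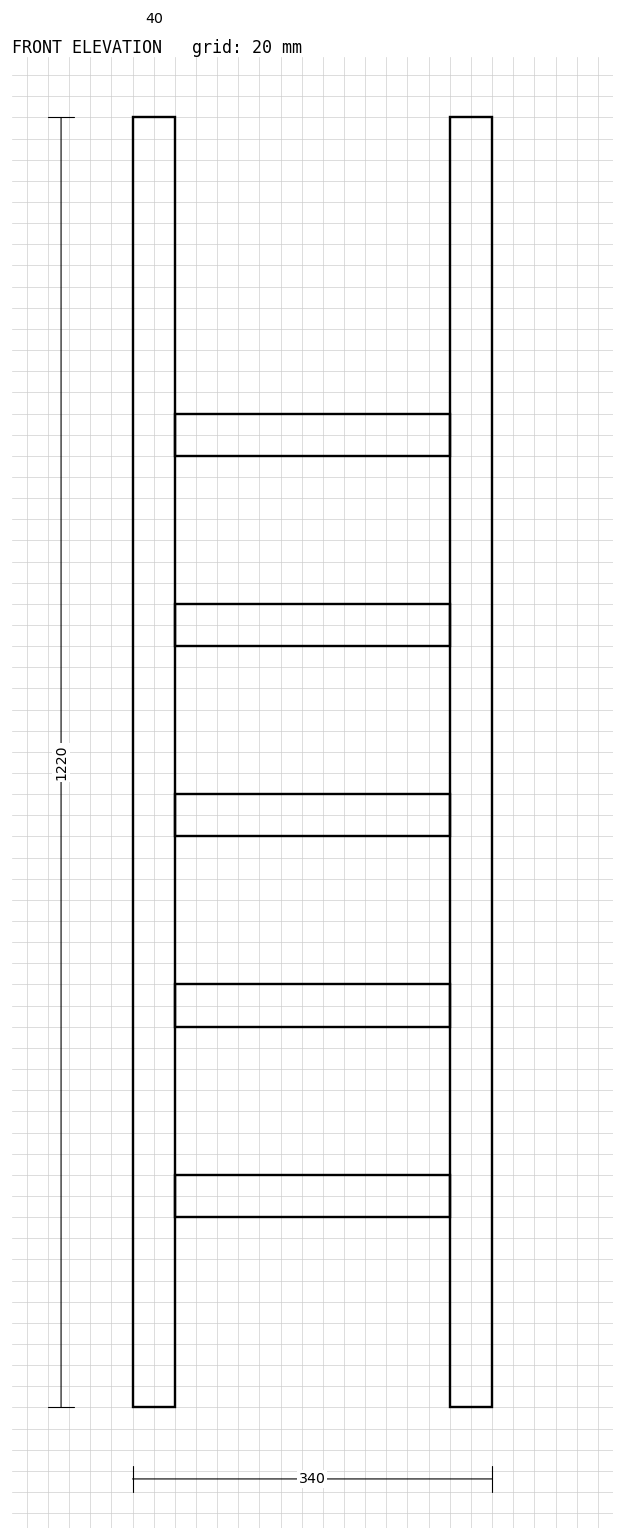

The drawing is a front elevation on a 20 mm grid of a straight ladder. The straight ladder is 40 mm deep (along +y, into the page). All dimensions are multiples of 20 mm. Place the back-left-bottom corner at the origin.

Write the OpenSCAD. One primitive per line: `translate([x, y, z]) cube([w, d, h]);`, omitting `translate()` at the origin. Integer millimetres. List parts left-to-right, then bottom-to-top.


cube([40, 40, 1220]);
translate([40, 0, 180]) cube([260, 40, 40]);
translate([40, 0, 360]) cube([260, 40, 40]);
translate([40, 0, 540]) cube([260, 40, 40]);
translate([40, 0, 720]) cube([260, 40, 40]);
translate([40, 0, 900]) cube([260, 40, 40]);
translate([300, 0, 0]) cube([40, 40, 1220]);


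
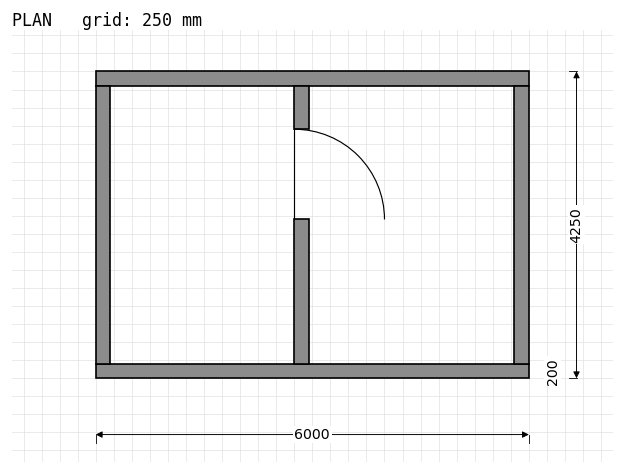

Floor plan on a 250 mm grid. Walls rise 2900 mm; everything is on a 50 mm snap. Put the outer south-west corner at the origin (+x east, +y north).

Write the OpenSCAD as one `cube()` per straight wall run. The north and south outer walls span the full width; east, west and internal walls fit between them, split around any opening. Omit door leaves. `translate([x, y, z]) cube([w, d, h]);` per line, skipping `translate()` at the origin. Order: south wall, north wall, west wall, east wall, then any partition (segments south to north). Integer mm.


cube([6000, 200, 2900]);
translate([0, 4050, 0]) cube([6000, 200, 2900]);
translate([0, 200, 0]) cube([200, 3850, 2900]);
translate([5800, 200, 0]) cube([200, 3850, 2900]);
translate([2750, 200, 0]) cube([200, 2000, 2900]);
translate([2750, 3450, 0]) cube([200, 600, 2900]);


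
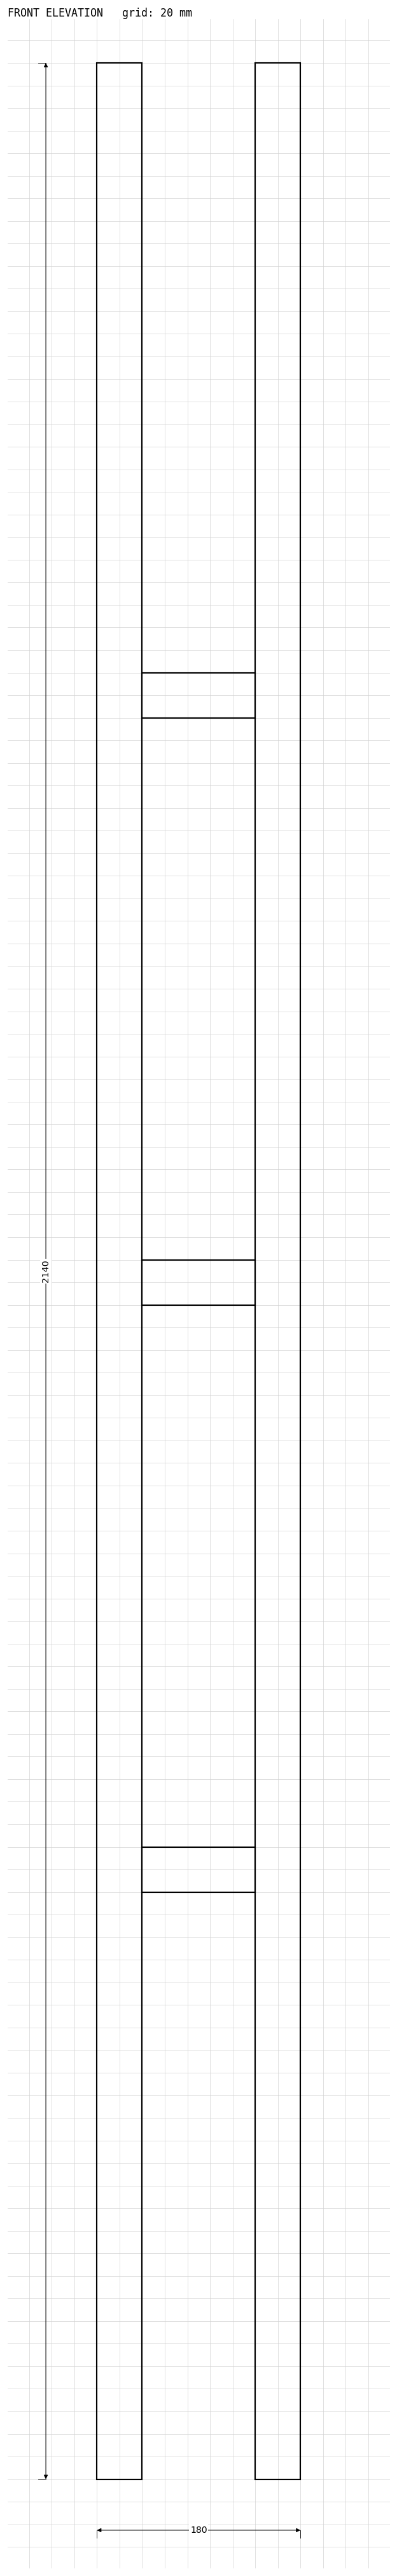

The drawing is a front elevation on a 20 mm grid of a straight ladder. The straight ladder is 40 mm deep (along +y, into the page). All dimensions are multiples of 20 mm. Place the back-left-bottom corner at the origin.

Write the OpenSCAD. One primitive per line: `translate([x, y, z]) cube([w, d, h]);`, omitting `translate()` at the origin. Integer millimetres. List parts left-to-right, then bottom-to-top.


cube([40, 40, 2140]);
translate([40, 0, 520]) cube([100, 40, 40]);
translate([40, 0, 1040]) cube([100, 40, 40]);
translate([40, 0, 1560]) cube([100, 40, 40]);
translate([140, 0, 0]) cube([40, 40, 2140]);
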